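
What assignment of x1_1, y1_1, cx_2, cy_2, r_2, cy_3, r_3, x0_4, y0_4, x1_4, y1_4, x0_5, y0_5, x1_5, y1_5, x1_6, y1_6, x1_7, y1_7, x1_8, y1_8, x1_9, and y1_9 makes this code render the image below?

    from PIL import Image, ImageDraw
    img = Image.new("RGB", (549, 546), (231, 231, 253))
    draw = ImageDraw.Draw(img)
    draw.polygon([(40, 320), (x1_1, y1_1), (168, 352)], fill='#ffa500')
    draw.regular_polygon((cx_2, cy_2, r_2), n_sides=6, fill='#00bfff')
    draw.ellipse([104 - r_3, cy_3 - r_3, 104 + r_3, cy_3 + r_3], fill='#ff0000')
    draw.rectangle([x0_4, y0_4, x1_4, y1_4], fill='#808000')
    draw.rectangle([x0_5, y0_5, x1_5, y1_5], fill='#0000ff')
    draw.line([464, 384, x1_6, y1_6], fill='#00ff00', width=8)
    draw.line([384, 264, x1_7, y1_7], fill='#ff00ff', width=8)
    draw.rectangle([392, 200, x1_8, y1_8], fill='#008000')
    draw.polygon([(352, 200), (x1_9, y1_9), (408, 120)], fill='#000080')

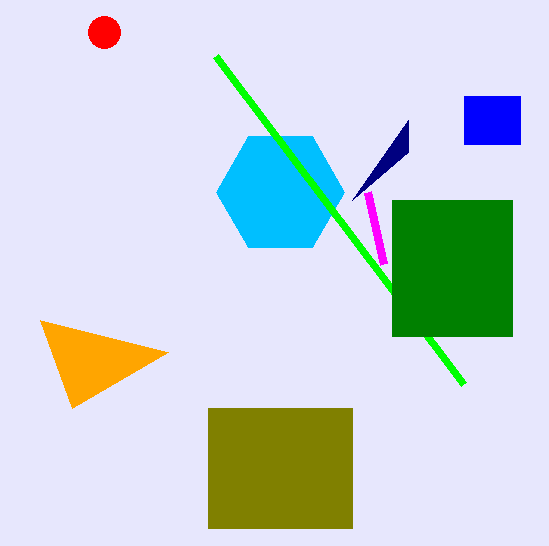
x1_1 = 72, y1_1 = 408, cx_2 = 280, cy_2 = 192, r_2 = 64, cy_3 = 32, r_3 = 16, x0_4 = 208, y0_4 = 408, x1_4 = 352, y1_4 = 528, x0_5 = 464, y0_5 = 96, x1_5 = 520, y1_5 = 144, x1_6 = 216, y1_6 = 56, x1_7 = 368, y1_7 = 192, x1_8 = 512, y1_8 = 336, x1_9 = 408, y1_9 = 152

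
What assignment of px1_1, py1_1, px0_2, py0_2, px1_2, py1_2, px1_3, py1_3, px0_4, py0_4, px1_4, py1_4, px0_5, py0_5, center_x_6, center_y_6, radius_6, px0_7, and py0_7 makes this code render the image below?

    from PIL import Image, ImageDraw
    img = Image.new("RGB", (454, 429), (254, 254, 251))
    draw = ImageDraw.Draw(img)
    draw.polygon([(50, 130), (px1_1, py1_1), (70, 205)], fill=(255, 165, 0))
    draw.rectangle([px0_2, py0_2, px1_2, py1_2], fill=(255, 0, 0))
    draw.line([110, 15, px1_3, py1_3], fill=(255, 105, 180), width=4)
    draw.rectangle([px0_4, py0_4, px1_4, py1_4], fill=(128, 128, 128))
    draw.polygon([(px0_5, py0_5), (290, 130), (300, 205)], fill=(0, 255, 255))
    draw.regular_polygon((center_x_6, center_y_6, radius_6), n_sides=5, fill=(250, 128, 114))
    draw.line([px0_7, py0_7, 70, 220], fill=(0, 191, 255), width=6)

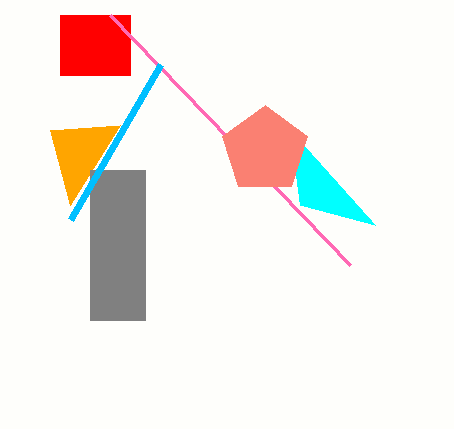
px1_1 = 120, py1_1 = 125, px0_2 = 60, py0_2 = 15, px1_2 = 130, py1_2 = 75, px1_3 = 350, py1_3 = 265, px0_4 = 90, py0_4 = 170, px1_4 = 145, py1_4 = 320, px0_5 = 375, py0_5 = 225, center_x_6 = 265, center_y_6 = 150, radius_6 = 45, px0_7 = 160, py0_7 = 65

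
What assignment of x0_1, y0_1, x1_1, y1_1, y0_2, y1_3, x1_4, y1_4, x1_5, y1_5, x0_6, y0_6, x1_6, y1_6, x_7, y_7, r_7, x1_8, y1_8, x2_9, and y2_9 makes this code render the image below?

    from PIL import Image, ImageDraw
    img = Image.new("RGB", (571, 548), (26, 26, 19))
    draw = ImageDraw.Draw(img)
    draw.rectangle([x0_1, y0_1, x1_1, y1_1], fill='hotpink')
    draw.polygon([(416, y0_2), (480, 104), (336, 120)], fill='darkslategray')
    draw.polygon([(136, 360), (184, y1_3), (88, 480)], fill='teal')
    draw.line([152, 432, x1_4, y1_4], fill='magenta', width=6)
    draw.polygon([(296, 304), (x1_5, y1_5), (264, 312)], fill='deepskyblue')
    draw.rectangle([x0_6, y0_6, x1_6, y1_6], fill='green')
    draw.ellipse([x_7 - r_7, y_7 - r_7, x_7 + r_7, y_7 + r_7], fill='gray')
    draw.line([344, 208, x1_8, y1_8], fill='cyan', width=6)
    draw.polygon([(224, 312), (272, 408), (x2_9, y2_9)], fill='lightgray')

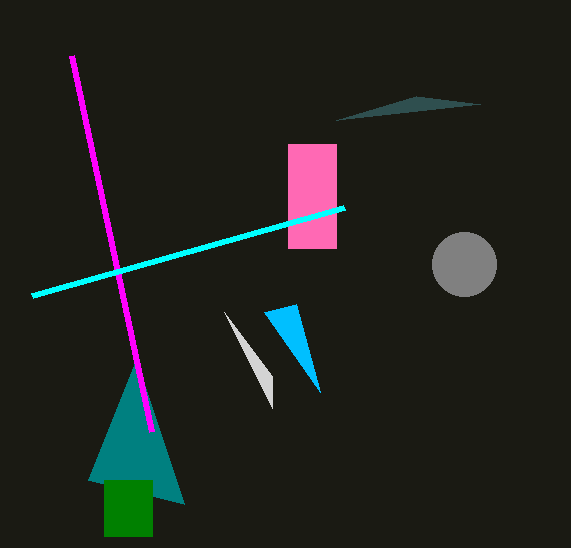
x0_1 = 288
y0_1 = 144
x1_1 = 336
y1_1 = 248
y0_2 = 96
y1_3 = 504
x1_4 = 72
y1_4 = 56
x1_5 = 320
y1_5 = 392
x0_6 = 104
y0_6 = 480
x1_6 = 152
y1_6 = 536
x_7 = 464
y_7 = 264
r_7 = 32
x1_8 = 32
y1_8 = 296
x2_9 = 272
y2_9 = 376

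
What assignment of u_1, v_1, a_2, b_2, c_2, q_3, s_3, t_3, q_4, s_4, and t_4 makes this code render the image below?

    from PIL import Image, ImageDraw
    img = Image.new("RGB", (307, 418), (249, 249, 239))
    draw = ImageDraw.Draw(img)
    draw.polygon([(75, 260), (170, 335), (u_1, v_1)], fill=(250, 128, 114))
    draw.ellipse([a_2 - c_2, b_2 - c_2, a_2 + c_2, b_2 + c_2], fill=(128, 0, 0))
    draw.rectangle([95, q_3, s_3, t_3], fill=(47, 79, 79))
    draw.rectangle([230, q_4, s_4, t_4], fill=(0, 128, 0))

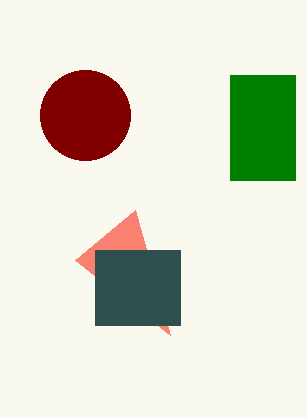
u_1 = 135, v_1 = 210, a_2 = 85, b_2 = 115, c_2 = 45, q_3 = 250, s_3 = 180, t_3 = 325, q_4 = 75, s_4 = 295, t_4 = 180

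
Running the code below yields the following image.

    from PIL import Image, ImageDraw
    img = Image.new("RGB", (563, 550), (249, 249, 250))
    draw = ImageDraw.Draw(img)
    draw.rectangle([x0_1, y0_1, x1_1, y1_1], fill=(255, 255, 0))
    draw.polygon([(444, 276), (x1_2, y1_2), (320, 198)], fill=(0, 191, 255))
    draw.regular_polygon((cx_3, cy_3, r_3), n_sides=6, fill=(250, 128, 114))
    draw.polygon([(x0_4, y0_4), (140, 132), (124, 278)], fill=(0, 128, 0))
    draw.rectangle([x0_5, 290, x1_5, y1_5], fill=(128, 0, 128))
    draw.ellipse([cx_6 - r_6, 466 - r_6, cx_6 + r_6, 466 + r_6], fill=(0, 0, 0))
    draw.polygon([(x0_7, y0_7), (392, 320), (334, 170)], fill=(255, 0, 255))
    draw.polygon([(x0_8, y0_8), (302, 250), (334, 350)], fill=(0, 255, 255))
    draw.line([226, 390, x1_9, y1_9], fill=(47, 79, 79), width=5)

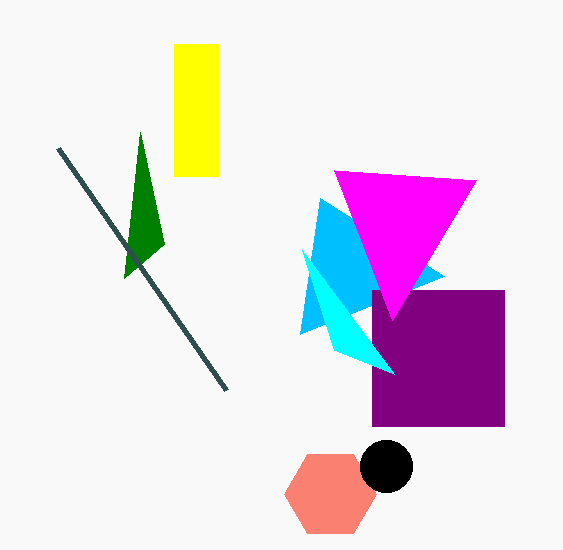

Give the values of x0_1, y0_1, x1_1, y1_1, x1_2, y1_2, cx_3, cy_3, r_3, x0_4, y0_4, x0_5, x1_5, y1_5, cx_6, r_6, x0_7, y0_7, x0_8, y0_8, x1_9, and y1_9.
x0_1 = 174; y0_1 = 44; x1_1 = 218; y1_1 = 176; x1_2 = 300; y1_2 = 334; cx_3 = 330; cy_3 = 494; r_3 = 46; x0_4 = 164; y0_4 = 244; x0_5 = 372; x1_5 = 504; y1_5 = 426; cx_6 = 386; r_6 = 26; x0_7 = 476; y0_7 = 180; x0_8 = 394; y0_8 = 374; x1_9 = 58; y1_9 = 148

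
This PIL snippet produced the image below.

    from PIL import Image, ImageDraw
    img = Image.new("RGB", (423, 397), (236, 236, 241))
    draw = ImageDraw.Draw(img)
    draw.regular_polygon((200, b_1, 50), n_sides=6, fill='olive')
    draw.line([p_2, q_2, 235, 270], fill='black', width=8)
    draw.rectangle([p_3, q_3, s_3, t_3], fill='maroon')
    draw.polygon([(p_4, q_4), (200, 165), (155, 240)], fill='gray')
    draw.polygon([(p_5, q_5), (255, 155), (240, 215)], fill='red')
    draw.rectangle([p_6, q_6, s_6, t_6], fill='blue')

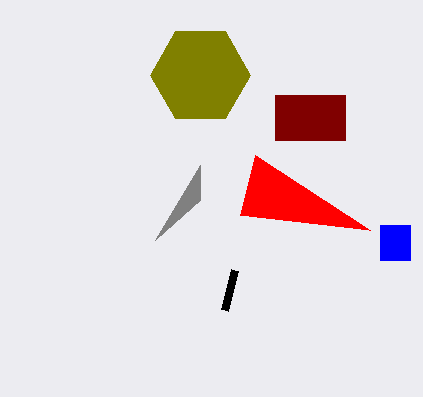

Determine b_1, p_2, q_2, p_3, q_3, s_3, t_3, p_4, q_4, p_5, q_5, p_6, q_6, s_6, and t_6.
b_1 = 75; p_2 = 225; q_2 = 310; p_3 = 275; q_3 = 95; s_3 = 345; t_3 = 140; p_4 = 200; q_4 = 200; p_5 = 370; q_5 = 230; p_6 = 380; q_6 = 225; s_6 = 410; t_6 = 260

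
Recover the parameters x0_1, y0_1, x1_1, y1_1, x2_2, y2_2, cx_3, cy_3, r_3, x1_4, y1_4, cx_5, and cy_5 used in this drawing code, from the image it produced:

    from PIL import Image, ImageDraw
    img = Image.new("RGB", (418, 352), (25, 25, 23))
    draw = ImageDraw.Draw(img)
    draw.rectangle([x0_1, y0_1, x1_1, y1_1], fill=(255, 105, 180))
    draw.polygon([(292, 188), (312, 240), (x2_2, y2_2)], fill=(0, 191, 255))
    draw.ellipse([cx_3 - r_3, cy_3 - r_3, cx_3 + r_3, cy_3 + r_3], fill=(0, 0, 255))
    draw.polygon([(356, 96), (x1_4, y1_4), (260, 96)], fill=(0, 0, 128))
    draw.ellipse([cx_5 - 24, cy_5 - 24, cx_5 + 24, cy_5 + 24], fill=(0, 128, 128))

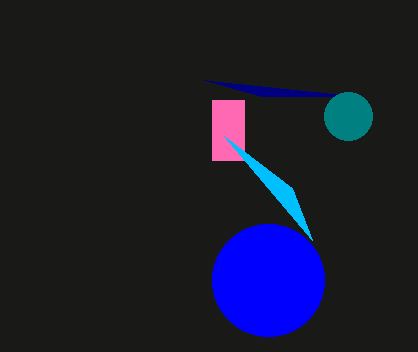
x0_1 = 212; y0_1 = 100; x1_1 = 244; y1_1 = 160; x2_2 = 224; y2_2 = 136; cx_3 = 268; cy_3 = 280; r_3 = 56; x1_4 = 204; y1_4 = 80; cx_5 = 348; cy_5 = 116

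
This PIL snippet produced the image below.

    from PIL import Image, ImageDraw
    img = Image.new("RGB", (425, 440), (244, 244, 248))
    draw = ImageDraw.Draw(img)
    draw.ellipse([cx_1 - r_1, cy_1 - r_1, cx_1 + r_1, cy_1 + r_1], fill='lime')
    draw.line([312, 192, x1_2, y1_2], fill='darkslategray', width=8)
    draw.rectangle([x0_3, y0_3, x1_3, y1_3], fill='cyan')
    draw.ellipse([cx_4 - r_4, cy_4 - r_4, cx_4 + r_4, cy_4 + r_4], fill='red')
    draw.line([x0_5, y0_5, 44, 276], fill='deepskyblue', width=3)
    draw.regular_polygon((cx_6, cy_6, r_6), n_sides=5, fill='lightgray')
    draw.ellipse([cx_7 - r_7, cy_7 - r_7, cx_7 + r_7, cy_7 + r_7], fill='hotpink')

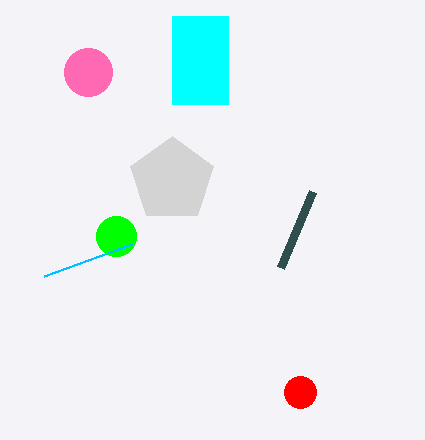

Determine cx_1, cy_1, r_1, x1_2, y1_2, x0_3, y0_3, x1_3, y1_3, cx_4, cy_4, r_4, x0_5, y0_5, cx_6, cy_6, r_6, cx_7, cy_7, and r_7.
cx_1 = 116; cy_1 = 236; r_1 = 20; x1_2 = 280; y1_2 = 268; x0_3 = 172; y0_3 = 16; x1_3 = 228; y1_3 = 104; cx_4 = 300; cy_4 = 392; r_4 = 16; x0_5 = 132; y0_5 = 244; cx_6 = 172; cy_6 = 180; r_6 = 44; cx_7 = 88; cy_7 = 72; r_7 = 24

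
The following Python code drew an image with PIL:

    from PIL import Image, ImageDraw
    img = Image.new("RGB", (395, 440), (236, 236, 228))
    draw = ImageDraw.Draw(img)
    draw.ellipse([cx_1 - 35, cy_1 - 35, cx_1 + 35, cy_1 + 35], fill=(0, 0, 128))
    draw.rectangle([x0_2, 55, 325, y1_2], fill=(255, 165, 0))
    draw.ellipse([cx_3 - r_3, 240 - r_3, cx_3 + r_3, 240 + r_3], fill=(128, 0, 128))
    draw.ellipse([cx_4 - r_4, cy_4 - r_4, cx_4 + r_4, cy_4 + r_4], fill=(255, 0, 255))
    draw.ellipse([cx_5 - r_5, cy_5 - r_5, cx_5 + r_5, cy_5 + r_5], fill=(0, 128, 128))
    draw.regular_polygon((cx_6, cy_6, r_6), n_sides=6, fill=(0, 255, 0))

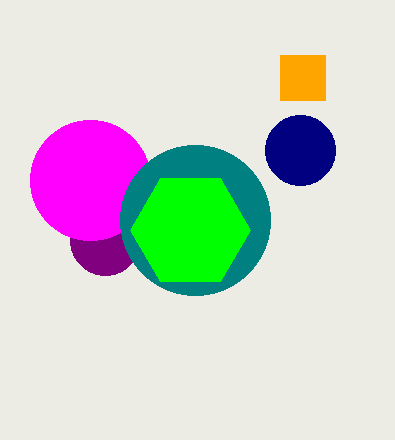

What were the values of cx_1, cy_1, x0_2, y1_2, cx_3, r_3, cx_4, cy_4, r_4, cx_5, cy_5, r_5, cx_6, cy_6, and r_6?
cx_1 = 300, cy_1 = 150, x0_2 = 280, y1_2 = 100, cx_3 = 105, r_3 = 35, cx_4 = 90, cy_4 = 180, r_4 = 60, cx_5 = 195, cy_5 = 220, r_5 = 75, cx_6 = 190, cy_6 = 230, r_6 = 60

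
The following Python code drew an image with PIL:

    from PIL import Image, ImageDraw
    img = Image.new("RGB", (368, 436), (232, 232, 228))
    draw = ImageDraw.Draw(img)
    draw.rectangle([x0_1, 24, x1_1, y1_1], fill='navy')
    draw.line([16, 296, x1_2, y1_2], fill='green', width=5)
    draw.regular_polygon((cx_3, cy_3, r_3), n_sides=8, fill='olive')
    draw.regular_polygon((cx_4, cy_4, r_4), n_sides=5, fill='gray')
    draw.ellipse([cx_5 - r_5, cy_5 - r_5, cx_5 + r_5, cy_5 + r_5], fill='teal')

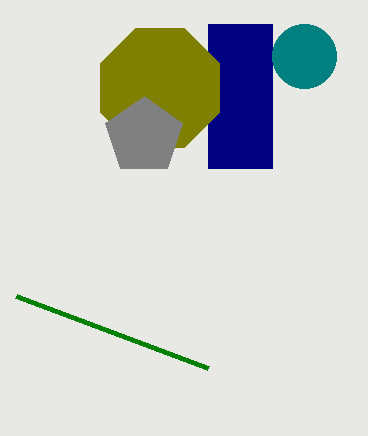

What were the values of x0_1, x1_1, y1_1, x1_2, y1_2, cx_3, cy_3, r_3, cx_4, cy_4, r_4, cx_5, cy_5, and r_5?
x0_1 = 208, x1_1 = 272, y1_1 = 168, x1_2 = 208, y1_2 = 368, cx_3 = 160, cy_3 = 88, r_3 = 64, cx_4 = 144, cy_4 = 136, r_4 = 40, cx_5 = 304, cy_5 = 56, r_5 = 32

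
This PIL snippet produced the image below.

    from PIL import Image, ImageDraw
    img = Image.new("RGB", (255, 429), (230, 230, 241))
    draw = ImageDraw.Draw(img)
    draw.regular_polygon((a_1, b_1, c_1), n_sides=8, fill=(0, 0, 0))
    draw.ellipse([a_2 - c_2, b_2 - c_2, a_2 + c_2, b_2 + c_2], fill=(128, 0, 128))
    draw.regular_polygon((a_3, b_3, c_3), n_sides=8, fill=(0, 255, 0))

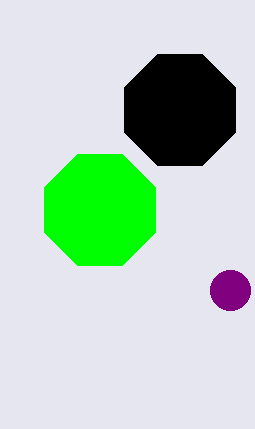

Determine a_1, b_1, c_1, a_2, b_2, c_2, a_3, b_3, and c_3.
a_1 = 180; b_1 = 110; c_1 = 60; a_2 = 230; b_2 = 290; c_2 = 20; a_3 = 100; b_3 = 210; c_3 = 60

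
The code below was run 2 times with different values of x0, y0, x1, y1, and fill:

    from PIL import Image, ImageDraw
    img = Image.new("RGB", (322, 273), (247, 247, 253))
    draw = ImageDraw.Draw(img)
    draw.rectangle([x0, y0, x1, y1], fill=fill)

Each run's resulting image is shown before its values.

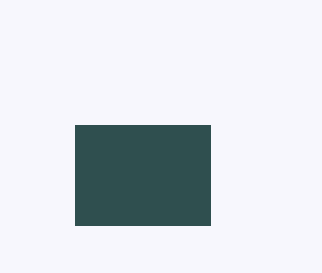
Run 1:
x0 = 75, y0 = 125, x1 = 210, y1 = 225, fill = 'darkslategray'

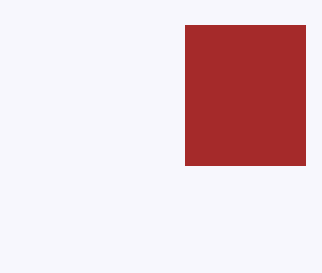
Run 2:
x0 = 185; y0 = 25; x1 = 305; y1 = 165; fill = 'brown'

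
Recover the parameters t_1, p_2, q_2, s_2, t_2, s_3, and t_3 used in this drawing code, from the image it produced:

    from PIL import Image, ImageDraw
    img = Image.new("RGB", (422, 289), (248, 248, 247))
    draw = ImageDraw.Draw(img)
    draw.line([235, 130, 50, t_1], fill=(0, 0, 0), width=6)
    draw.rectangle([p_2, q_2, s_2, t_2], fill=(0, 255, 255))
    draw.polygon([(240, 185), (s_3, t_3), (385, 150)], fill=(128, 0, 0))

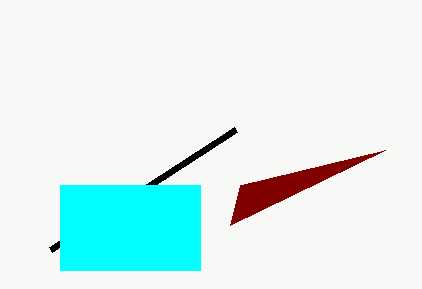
t_1 = 250; p_2 = 60; q_2 = 185; s_2 = 200; t_2 = 270; s_3 = 230; t_3 = 225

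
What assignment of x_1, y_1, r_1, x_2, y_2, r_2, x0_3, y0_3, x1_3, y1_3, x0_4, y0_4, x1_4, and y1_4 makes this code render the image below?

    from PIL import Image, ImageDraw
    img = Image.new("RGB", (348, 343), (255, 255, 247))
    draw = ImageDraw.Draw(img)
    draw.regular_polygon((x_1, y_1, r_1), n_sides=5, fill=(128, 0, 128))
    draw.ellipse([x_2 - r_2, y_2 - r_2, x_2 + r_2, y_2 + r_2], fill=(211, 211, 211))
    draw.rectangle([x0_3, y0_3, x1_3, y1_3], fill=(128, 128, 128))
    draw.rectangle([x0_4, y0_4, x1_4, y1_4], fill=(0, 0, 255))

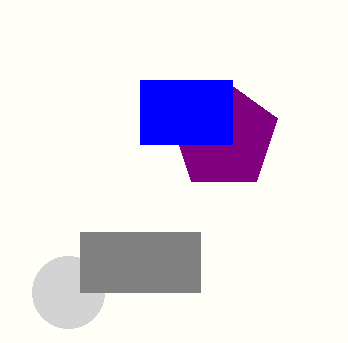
x_1 = 224
y_1 = 136
r_1 = 56
x_2 = 68
y_2 = 292
r_2 = 36
x0_3 = 80
y0_3 = 232
x1_3 = 200
y1_3 = 292
x0_4 = 140
y0_4 = 80
x1_4 = 232
y1_4 = 144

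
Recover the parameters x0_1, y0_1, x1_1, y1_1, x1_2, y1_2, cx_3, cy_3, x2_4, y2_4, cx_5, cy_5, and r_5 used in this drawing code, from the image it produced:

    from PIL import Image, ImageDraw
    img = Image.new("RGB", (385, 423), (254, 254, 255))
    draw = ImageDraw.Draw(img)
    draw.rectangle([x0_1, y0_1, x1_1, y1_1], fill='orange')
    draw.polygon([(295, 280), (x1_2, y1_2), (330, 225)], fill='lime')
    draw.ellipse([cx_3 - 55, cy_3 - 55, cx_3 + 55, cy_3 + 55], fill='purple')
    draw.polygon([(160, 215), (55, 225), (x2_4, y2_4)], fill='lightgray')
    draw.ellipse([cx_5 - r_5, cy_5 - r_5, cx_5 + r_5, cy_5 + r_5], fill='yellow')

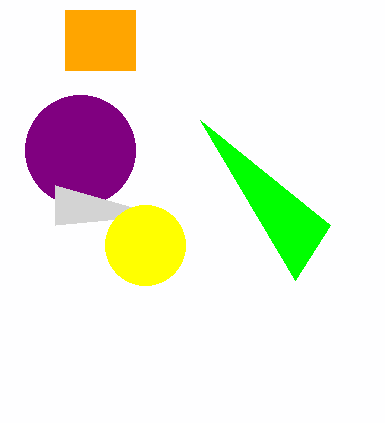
x0_1 = 65; y0_1 = 10; x1_1 = 135; y1_1 = 70; x1_2 = 200; y1_2 = 120; cx_3 = 80; cy_3 = 150; x2_4 = 55; y2_4 = 185; cx_5 = 145; cy_5 = 245; r_5 = 40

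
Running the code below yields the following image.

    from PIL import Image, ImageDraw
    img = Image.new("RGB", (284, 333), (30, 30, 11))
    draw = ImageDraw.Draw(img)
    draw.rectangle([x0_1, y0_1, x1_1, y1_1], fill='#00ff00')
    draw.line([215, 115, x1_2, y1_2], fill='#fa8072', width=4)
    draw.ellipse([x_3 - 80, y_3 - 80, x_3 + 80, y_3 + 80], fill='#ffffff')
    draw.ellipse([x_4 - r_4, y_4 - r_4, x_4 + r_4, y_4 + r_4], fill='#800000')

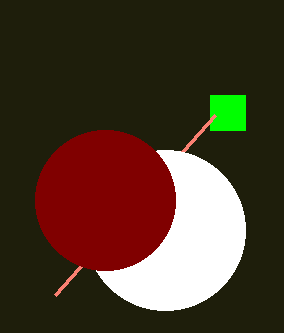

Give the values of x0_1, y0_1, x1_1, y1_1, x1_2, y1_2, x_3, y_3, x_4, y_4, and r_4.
x0_1 = 210
y0_1 = 95
x1_1 = 245
y1_1 = 130
x1_2 = 55
y1_2 = 295
x_3 = 165
y_3 = 230
x_4 = 105
y_4 = 200
r_4 = 70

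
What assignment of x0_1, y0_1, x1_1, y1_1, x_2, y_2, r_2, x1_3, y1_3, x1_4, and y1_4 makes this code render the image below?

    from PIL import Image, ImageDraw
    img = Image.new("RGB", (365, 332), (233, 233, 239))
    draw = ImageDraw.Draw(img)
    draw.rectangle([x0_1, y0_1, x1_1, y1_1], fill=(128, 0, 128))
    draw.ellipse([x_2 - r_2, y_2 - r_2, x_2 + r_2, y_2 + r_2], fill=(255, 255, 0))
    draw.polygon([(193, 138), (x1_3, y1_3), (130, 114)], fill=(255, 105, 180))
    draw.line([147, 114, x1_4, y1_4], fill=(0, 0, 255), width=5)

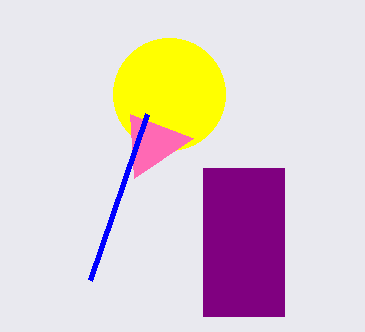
x0_1 = 203
y0_1 = 168
x1_1 = 284
y1_1 = 316
x_2 = 169
y_2 = 94
r_2 = 56
x1_3 = 134
y1_3 = 178
x1_4 = 90
y1_4 = 280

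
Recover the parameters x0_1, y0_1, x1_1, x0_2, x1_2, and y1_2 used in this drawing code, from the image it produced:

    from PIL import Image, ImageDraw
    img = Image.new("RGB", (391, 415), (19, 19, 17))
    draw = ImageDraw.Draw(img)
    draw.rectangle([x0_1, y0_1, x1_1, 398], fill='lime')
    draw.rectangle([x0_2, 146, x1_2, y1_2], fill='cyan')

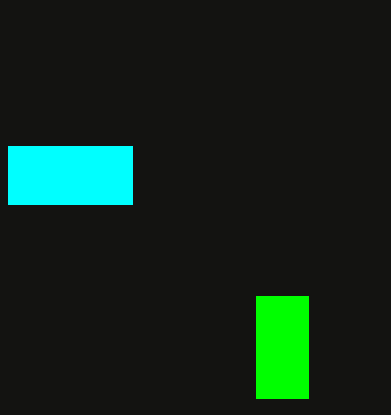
x0_1 = 256; y0_1 = 296; x1_1 = 308; x0_2 = 8; x1_2 = 132; y1_2 = 204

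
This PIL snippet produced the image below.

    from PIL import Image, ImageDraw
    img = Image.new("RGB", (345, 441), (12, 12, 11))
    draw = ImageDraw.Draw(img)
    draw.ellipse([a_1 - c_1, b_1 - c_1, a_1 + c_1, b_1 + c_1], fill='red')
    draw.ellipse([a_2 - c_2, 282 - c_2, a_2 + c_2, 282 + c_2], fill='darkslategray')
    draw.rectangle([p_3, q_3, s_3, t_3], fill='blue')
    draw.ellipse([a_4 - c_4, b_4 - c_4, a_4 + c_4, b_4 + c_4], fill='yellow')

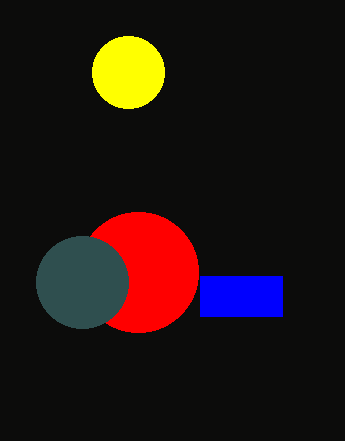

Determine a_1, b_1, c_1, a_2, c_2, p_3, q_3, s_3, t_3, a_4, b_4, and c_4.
a_1 = 138, b_1 = 272, c_1 = 60, a_2 = 82, c_2 = 46, p_3 = 200, q_3 = 276, s_3 = 282, t_3 = 316, a_4 = 128, b_4 = 72, c_4 = 36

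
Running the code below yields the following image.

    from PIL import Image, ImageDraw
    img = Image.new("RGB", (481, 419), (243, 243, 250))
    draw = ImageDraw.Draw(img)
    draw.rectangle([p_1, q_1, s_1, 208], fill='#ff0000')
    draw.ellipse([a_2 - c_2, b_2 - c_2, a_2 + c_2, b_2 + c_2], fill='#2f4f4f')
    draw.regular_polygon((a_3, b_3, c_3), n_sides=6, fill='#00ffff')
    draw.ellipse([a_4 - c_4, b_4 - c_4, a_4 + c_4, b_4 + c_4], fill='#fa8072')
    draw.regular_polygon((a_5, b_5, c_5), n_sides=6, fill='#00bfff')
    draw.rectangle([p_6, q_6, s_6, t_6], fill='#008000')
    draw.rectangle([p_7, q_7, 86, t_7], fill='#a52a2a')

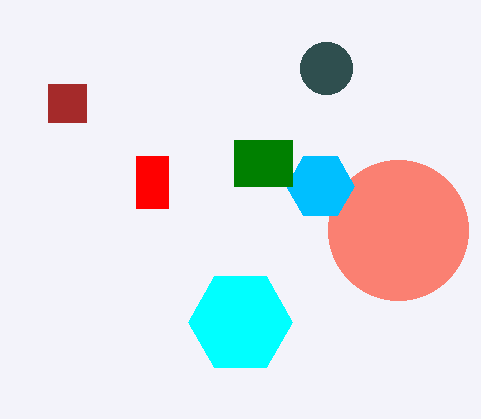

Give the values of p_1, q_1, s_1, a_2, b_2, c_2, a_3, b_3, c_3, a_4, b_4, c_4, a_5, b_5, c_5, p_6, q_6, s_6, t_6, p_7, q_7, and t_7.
p_1 = 136
q_1 = 156
s_1 = 168
a_2 = 326
b_2 = 68
c_2 = 26
a_3 = 240
b_3 = 322
c_3 = 52
a_4 = 398
b_4 = 230
c_4 = 70
a_5 = 320
b_5 = 186
c_5 = 34
p_6 = 234
q_6 = 140
s_6 = 292
t_6 = 186
p_7 = 48
q_7 = 84
t_7 = 122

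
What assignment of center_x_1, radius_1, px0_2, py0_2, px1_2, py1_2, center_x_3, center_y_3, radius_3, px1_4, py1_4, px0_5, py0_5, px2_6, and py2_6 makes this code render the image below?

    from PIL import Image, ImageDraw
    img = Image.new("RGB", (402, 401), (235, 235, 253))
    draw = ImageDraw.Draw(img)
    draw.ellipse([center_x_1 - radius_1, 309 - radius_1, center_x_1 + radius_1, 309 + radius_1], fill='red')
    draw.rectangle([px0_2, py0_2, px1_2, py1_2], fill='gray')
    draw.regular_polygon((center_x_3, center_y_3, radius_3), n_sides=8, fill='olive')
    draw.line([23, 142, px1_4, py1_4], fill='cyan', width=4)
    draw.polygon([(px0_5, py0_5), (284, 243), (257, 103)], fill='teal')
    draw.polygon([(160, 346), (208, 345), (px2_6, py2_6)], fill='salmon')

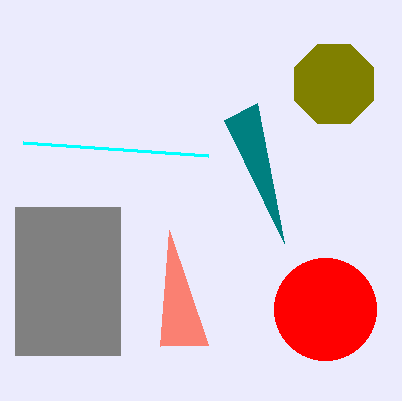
center_x_1 = 325
radius_1 = 51
px0_2 = 15
py0_2 = 207
px1_2 = 120
py1_2 = 355
center_x_3 = 334
center_y_3 = 84
radius_3 = 43
px1_4 = 208
py1_4 = 155
px0_5 = 224
py0_5 = 120
px2_6 = 169
py2_6 = 230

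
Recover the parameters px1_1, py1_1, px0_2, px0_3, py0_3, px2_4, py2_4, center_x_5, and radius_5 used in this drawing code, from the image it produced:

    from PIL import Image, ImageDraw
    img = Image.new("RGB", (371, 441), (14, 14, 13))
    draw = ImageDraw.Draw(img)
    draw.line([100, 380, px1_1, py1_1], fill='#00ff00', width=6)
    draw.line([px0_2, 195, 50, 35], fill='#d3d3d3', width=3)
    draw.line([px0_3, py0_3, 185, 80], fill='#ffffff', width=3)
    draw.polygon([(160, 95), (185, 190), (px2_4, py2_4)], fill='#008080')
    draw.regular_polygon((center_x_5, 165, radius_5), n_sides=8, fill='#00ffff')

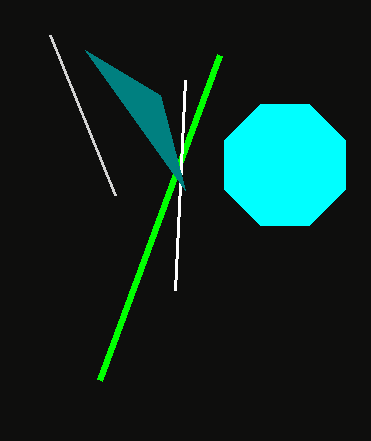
px1_1 = 220
py1_1 = 55
px0_2 = 115
px0_3 = 175
py0_3 = 290
px2_4 = 85
py2_4 = 50
center_x_5 = 285
radius_5 = 65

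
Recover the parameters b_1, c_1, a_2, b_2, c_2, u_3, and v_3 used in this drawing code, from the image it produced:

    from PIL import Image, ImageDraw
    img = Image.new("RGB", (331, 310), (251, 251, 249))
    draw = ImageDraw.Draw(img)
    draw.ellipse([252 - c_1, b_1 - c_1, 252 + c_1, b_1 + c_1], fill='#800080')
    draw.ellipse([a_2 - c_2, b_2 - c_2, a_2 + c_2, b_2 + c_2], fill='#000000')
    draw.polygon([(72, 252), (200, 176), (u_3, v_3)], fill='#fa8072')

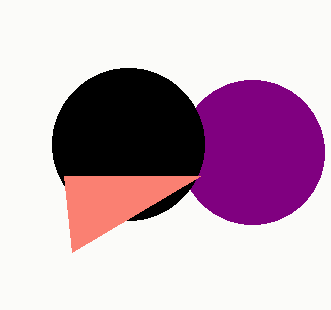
b_1 = 152
c_1 = 72
a_2 = 128
b_2 = 144
c_2 = 76
u_3 = 64
v_3 = 176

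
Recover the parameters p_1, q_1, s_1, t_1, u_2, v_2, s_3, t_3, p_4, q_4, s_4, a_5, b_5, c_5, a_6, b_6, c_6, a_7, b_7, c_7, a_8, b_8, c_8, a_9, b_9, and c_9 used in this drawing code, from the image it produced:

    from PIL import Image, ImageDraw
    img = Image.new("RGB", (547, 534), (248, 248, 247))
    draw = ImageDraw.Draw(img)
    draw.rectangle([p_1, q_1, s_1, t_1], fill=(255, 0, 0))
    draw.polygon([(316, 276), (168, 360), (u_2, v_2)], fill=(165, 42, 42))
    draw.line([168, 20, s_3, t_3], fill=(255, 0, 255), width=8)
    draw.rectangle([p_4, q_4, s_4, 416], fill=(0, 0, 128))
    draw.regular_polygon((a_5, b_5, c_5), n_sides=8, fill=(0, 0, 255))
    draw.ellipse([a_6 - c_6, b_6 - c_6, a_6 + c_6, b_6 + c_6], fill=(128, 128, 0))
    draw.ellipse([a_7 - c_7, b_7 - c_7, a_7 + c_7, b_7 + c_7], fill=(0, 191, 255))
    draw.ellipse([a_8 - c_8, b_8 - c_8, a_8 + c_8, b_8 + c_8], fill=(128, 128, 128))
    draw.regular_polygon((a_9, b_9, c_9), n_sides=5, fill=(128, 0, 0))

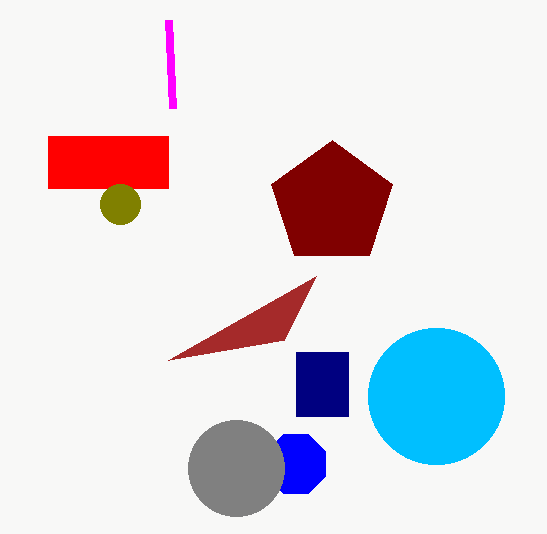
p_1 = 48, q_1 = 136, s_1 = 168, t_1 = 188, u_2 = 284, v_2 = 340, s_3 = 172, t_3 = 108, p_4 = 296, q_4 = 352, s_4 = 348, a_5 = 296, b_5 = 464, c_5 = 32, a_6 = 120, b_6 = 204, c_6 = 20, a_7 = 436, b_7 = 396, c_7 = 68, a_8 = 236, b_8 = 468, c_8 = 48, a_9 = 332, b_9 = 204, c_9 = 64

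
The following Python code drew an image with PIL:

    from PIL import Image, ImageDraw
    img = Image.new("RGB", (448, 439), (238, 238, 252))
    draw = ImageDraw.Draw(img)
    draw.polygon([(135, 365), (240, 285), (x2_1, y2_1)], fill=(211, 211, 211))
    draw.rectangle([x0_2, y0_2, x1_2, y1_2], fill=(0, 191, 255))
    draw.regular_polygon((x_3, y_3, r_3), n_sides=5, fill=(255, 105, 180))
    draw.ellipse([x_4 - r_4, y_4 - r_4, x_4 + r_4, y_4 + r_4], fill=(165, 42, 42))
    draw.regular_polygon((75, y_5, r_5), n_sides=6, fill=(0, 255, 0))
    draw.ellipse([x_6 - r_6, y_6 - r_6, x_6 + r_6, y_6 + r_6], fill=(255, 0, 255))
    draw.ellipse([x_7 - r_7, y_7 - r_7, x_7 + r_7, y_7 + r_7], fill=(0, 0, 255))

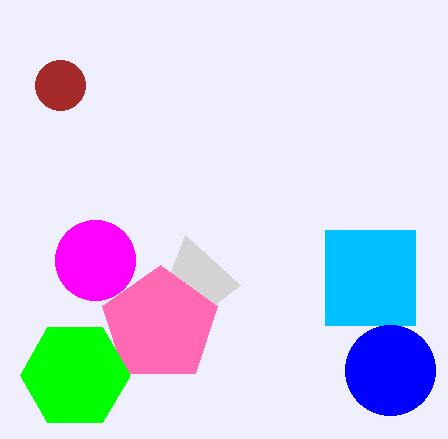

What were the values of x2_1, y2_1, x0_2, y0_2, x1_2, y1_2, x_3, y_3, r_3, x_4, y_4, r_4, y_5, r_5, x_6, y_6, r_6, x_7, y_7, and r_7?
x2_1 = 185; y2_1 = 235; x0_2 = 325; y0_2 = 230; x1_2 = 415; y1_2 = 325; x_3 = 160; y_3 = 325; r_3 = 60; x_4 = 60; y_4 = 85; r_4 = 25; y_5 = 375; r_5 = 55; x_6 = 95; y_6 = 260; r_6 = 40; x_7 = 390; y_7 = 370; r_7 = 45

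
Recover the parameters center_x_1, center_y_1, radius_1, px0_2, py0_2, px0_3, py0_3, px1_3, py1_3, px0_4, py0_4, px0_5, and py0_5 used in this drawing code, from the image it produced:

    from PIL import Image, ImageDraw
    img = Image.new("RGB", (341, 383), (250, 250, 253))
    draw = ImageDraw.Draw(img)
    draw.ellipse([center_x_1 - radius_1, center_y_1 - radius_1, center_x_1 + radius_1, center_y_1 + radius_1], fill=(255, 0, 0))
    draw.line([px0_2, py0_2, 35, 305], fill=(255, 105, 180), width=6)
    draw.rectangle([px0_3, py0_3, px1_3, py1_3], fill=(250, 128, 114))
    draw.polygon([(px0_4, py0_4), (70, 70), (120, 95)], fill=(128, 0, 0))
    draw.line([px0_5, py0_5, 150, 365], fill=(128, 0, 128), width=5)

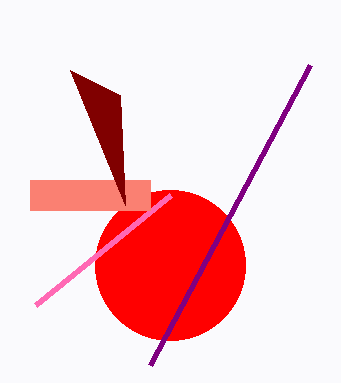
center_x_1 = 170; center_y_1 = 265; radius_1 = 75; px0_2 = 170; py0_2 = 195; px0_3 = 30; py0_3 = 180; px1_3 = 150; py1_3 = 210; px0_4 = 125; py0_4 = 205; px0_5 = 310; py0_5 = 65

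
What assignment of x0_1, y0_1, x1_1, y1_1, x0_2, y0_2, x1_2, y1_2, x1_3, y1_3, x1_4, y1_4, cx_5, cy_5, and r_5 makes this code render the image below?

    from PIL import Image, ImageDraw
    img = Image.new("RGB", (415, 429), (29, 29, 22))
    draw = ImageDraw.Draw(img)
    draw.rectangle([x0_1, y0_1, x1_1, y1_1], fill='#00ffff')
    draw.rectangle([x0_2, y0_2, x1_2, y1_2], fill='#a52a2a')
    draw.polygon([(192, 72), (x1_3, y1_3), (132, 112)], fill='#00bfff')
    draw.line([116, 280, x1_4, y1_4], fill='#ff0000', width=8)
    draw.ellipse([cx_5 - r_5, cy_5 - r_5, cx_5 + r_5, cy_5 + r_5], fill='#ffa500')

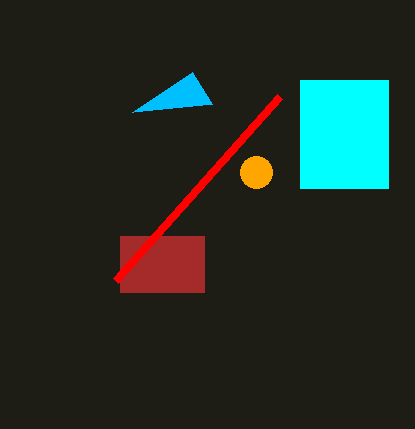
x0_1 = 300
y0_1 = 80
x1_1 = 388
y1_1 = 188
x0_2 = 120
y0_2 = 236
x1_2 = 204
y1_2 = 292
x1_3 = 212
y1_3 = 104
x1_4 = 280
y1_4 = 96
cx_5 = 256
cy_5 = 172
r_5 = 16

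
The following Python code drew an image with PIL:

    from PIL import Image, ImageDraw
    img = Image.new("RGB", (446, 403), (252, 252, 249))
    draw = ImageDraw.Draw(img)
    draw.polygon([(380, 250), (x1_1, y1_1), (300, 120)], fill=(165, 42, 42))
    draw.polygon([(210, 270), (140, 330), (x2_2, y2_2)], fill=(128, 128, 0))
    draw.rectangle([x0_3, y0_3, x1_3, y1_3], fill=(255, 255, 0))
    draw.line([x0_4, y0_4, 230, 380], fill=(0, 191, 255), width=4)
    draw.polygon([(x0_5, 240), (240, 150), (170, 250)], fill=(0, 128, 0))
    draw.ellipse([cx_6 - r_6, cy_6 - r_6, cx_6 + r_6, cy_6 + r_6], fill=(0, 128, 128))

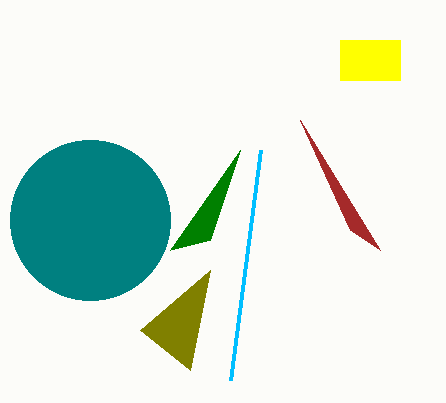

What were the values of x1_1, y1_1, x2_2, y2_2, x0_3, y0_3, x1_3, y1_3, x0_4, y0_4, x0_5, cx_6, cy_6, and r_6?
x1_1 = 350; y1_1 = 230; x2_2 = 190; y2_2 = 370; x0_3 = 340; y0_3 = 40; x1_3 = 400; y1_3 = 80; x0_4 = 260; y0_4 = 150; x0_5 = 210; cx_6 = 90; cy_6 = 220; r_6 = 80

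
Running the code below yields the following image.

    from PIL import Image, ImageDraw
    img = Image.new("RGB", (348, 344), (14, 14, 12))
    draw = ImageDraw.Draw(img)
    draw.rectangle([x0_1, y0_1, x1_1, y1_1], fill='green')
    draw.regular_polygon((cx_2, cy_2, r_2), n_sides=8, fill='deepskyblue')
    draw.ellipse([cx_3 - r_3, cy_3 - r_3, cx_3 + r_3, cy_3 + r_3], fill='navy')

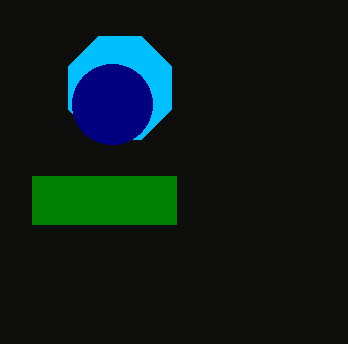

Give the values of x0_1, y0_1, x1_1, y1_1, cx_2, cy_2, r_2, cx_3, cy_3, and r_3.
x0_1 = 32; y0_1 = 176; x1_1 = 176; y1_1 = 224; cx_2 = 120; cy_2 = 88; r_2 = 56; cx_3 = 112; cy_3 = 104; r_3 = 40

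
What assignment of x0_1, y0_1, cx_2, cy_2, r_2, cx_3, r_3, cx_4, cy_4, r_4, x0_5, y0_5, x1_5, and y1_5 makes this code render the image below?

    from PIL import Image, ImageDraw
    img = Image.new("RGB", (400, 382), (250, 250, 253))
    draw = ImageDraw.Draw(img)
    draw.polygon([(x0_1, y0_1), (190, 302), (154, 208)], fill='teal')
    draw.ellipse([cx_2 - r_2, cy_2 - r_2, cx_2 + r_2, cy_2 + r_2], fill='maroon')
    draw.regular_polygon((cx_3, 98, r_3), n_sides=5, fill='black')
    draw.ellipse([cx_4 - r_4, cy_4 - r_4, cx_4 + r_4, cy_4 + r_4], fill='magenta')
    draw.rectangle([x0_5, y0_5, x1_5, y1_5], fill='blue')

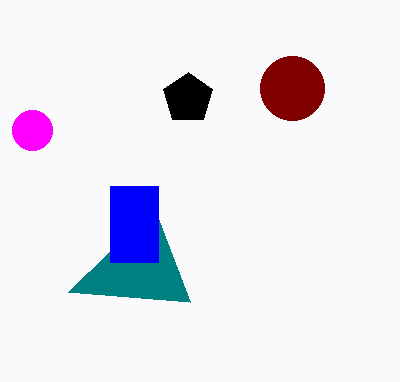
x0_1 = 68, y0_1 = 292, cx_2 = 292, cy_2 = 88, r_2 = 32, cx_3 = 188, r_3 = 26, cx_4 = 32, cy_4 = 130, r_4 = 20, x0_5 = 110, y0_5 = 186, x1_5 = 158, y1_5 = 262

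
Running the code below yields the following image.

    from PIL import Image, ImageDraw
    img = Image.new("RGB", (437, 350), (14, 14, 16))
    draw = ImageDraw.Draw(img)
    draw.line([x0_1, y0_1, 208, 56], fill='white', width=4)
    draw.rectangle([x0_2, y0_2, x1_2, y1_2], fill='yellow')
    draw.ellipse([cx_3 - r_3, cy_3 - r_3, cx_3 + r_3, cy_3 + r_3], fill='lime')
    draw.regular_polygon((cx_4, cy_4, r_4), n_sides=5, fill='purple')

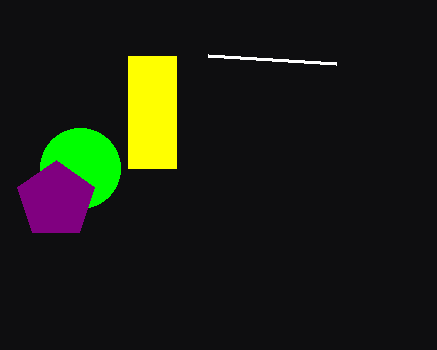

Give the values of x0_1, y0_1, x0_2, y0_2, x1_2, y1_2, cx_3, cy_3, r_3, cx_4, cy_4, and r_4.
x0_1 = 336, y0_1 = 64, x0_2 = 128, y0_2 = 56, x1_2 = 176, y1_2 = 168, cx_3 = 80, cy_3 = 168, r_3 = 40, cx_4 = 56, cy_4 = 200, r_4 = 40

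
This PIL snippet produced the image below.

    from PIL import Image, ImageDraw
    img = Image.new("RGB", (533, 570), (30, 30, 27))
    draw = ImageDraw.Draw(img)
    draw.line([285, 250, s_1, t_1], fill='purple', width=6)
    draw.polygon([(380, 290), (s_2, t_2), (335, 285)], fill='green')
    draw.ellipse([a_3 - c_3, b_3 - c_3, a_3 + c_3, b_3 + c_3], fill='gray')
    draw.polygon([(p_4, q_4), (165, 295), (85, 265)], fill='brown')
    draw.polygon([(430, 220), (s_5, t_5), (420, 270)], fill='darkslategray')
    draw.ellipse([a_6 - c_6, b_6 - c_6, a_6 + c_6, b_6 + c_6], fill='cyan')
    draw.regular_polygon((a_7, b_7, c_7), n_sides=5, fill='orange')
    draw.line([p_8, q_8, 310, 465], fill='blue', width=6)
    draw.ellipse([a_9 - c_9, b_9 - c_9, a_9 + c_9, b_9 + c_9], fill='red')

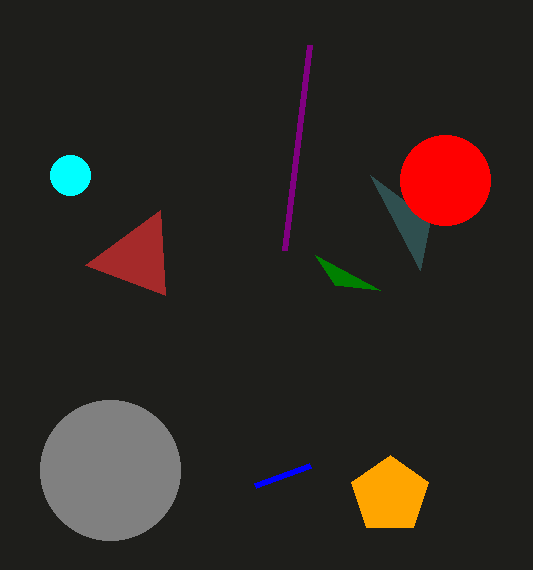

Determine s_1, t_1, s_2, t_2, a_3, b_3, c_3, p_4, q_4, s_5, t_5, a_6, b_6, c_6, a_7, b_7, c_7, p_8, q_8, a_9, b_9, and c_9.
s_1 = 310; t_1 = 45; s_2 = 315; t_2 = 255; a_3 = 110; b_3 = 470; c_3 = 70; p_4 = 160; q_4 = 210; s_5 = 370; t_5 = 175; a_6 = 70; b_6 = 175; c_6 = 20; a_7 = 390; b_7 = 495; c_7 = 40; p_8 = 255; q_8 = 485; a_9 = 445; b_9 = 180; c_9 = 45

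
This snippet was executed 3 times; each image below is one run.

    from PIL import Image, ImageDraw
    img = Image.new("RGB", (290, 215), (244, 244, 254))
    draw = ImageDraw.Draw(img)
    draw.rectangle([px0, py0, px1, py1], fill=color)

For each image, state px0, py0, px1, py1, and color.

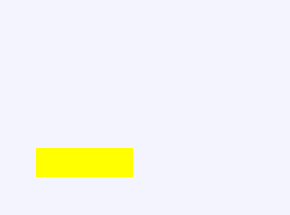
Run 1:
px0 = 36
py0 = 148
px1 = 132
py1 = 176
color = 'yellow'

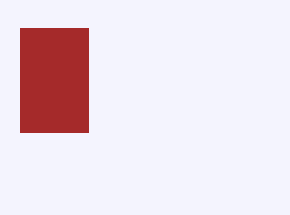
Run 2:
px0 = 20; py0 = 28; px1 = 88; py1 = 132; color = 'brown'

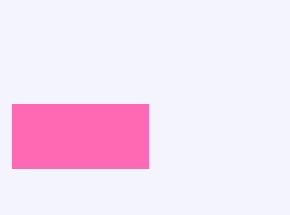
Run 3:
px0 = 12
py0 = 104
px1 = 148
py1 = 168
color = 'hotpink'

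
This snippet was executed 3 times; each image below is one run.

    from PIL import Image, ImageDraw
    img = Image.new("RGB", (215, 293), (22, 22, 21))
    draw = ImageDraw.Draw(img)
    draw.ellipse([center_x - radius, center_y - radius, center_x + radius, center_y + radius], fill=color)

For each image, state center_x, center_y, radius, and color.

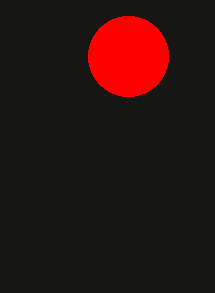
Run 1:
center_x = 128, center_y = 56, radius = 40, color = 'red'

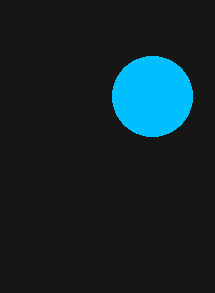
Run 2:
center_x = 152; center_y = 96; radius = 40; color = 'deepskyblue'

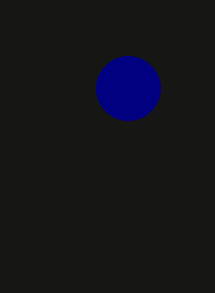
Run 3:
center_x = 128
center_y = 88
radius = 32
color = 'navy'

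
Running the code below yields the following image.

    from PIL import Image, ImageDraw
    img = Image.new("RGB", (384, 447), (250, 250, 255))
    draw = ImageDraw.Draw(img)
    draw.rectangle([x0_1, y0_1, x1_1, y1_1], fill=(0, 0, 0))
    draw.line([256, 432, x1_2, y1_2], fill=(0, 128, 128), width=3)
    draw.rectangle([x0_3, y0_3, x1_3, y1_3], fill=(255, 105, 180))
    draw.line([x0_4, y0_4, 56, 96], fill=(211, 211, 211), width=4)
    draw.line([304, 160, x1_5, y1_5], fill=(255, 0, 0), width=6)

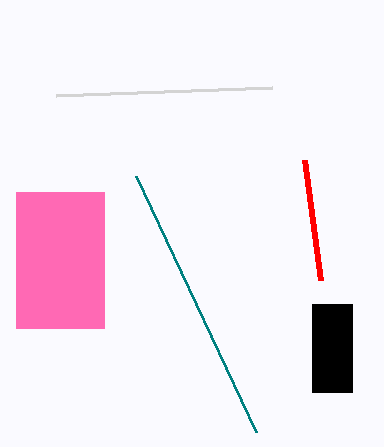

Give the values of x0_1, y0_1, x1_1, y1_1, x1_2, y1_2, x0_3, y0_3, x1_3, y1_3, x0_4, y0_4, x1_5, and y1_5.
x0_1 = 312
y0_1 = 304
x1_1 = 352
y1_1 = 392
x1_2 = 136
y1_2 = 176
x0_3 = 16
y0_3 = 192
x1_3 = 104
y1_3 = 328
x0_4 = 272
y0_4 = 88
x1_5 = 320
y1_5 = 280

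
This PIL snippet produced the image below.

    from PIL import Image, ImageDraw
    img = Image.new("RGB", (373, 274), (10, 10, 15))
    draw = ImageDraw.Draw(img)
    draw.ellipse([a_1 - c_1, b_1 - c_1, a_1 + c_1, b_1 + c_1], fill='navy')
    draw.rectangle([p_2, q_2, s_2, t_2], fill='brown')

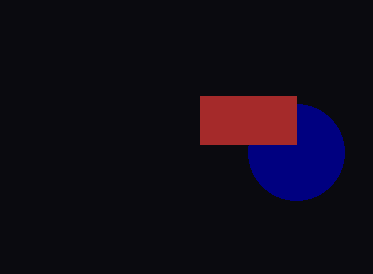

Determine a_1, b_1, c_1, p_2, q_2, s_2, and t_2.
a_1 = 296, b_1 = 152, c_1 = 48, p_2 = 200, q_2 = 96, s_2 = 296, t_2 = 144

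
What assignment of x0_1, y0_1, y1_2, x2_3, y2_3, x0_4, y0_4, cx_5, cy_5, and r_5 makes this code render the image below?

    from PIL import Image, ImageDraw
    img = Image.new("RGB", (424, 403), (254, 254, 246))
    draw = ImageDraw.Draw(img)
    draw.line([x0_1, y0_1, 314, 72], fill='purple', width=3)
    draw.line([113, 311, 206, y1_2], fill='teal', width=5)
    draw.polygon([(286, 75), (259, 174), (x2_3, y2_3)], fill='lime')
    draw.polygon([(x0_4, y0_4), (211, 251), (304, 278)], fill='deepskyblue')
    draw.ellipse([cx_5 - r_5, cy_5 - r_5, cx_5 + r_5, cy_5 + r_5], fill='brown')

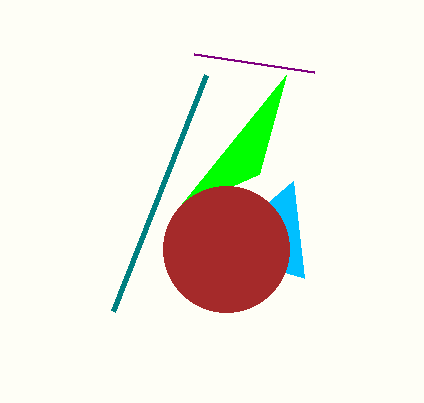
x0_1 = 194; y0_1 = 54; y1_2 = 75; x2_3 = 176; y2_3 = 211; x0_4 = 293; y0_4 = 181; cx_5 = 226; cy_5 = 249; r_5 = 63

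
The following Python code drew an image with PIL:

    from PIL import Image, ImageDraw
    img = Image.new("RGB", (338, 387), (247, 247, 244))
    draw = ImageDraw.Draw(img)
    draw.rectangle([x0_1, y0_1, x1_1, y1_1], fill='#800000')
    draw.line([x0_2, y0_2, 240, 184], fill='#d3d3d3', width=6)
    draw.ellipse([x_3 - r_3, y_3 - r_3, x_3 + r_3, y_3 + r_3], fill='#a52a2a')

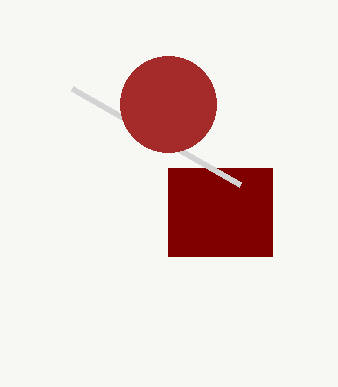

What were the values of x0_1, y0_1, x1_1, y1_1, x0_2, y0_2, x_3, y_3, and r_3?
x0_1 = 168, y0_1 = 168, x1_1 = 272, y1_1 = 256, x0_2 = 72, y0_2 = 88, x_3 = 168, y_3 = 104, r_3 = 48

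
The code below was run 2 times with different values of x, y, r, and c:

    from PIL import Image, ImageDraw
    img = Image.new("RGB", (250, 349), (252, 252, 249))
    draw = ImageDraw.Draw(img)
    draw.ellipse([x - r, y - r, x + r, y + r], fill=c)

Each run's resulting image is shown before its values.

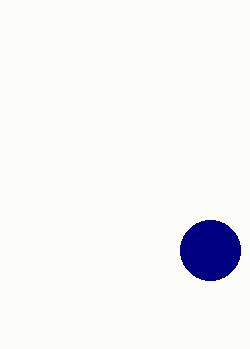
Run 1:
x = 210
y = 250
r = 30
c = 'navy'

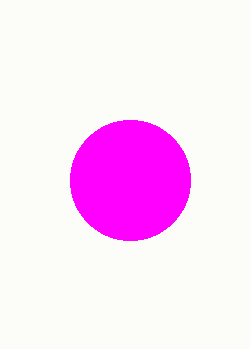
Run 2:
x = 130, y = 180, r = 60, c = 'magenta'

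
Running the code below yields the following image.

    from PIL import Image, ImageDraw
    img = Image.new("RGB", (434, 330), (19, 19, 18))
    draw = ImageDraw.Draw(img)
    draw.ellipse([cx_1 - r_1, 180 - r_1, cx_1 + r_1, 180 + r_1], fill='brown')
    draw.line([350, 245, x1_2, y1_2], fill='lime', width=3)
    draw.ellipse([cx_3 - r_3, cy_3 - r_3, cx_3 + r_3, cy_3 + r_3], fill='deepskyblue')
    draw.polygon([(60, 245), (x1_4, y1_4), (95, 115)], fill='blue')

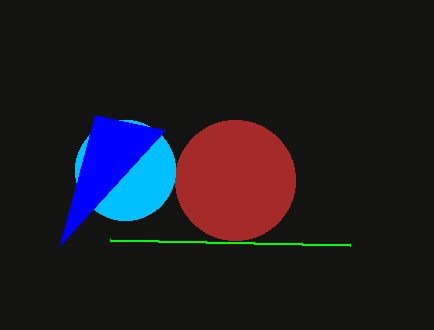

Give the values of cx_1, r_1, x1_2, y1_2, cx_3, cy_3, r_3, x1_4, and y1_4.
cx_1 = 235, r_1 = 60, x1_2 = 110, y1_2 = 240, cx_3 = 125, cy_3 = 170, r_3 = 50, x1_4 = 165, y1_4 = 130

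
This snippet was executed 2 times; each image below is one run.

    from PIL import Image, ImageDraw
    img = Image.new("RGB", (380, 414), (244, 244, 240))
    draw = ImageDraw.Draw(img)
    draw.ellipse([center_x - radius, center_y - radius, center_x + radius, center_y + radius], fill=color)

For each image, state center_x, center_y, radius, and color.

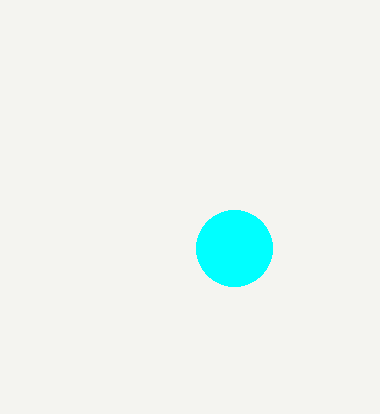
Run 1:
center_x = 234
center_y = 248
radius = 38
color = 'cyan'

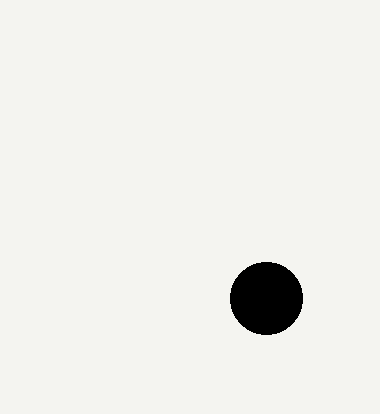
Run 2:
center_x = 266
center_y = 298
radius = 36
color = 'black'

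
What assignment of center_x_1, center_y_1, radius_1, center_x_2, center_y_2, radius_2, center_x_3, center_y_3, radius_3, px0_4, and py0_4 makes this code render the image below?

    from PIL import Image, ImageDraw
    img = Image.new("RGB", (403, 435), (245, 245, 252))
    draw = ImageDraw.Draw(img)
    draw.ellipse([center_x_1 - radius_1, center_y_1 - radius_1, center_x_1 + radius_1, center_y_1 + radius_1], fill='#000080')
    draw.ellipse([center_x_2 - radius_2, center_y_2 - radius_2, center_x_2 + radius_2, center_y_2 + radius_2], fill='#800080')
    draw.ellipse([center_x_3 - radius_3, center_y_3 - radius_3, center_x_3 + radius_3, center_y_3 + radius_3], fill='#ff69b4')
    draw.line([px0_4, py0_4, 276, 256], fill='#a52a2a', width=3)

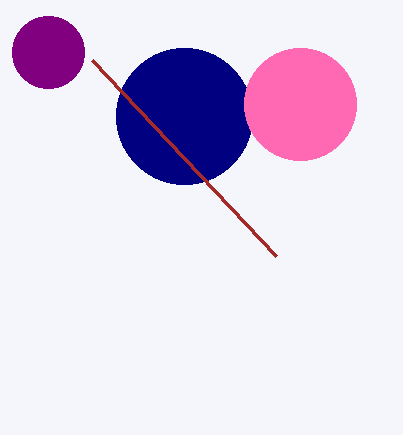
center_x_1 = 184; center_y_1 = 116; radius_1 = 68; center_x_2 = 48; center_y_2 = 52; radius_2 = 36; center_x_3 = 300; center_y_3 = 104; radius_3 = 56; px0_4 = 92; py0_4 = 60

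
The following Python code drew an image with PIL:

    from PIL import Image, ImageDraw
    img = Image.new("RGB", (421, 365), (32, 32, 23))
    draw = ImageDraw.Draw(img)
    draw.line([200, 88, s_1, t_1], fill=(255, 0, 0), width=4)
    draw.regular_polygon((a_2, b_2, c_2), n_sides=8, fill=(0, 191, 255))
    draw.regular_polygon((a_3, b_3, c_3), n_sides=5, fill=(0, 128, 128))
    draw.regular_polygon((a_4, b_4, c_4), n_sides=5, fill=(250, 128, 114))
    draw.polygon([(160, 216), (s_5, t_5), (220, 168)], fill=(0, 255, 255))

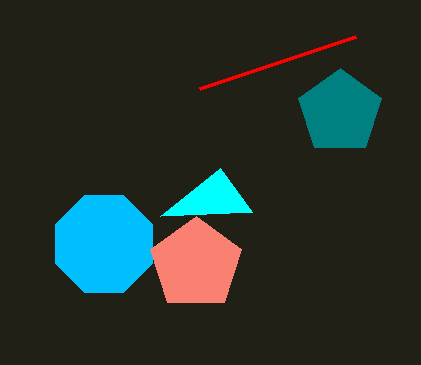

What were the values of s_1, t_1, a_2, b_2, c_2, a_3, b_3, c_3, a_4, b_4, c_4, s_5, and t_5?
s_1 = 356, t_1 = 36, a_2 = 104, b_2 = 244, c_2 = 52, a_3 = 340, b_3 = 112, c_3 = 44, a_4 = 196, b_4 = 264, c_4 = 48, s_5 = 252, t_5 = 212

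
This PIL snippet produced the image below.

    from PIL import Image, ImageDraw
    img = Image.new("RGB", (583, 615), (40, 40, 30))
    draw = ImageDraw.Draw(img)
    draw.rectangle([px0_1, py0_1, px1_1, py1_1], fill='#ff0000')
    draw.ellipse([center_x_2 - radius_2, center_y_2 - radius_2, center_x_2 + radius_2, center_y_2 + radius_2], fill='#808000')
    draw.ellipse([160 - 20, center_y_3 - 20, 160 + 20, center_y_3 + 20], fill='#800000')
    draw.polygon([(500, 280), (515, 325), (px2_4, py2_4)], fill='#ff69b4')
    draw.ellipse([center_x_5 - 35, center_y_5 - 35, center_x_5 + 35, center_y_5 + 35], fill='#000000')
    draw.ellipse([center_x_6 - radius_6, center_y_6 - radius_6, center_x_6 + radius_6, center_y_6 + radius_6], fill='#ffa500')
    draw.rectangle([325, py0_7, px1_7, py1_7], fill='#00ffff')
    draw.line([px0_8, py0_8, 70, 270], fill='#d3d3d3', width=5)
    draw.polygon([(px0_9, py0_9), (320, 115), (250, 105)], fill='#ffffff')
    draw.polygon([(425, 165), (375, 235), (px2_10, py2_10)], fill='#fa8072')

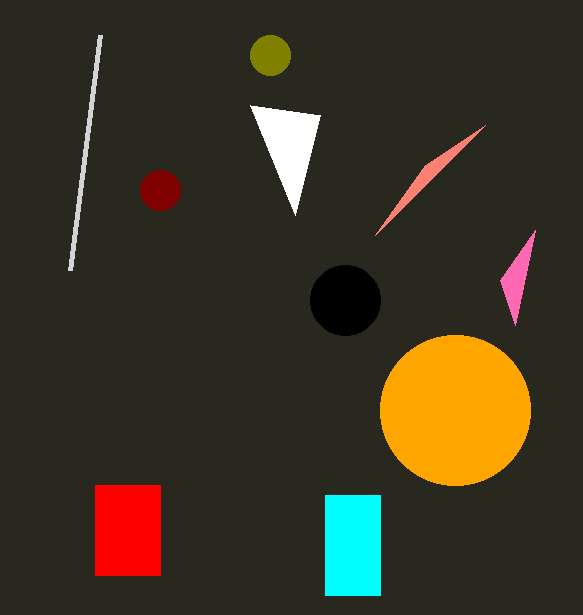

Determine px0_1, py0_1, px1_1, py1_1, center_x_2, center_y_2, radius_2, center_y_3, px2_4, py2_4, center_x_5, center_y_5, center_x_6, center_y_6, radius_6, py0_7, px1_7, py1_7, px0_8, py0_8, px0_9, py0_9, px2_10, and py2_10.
px0_1 = 95
py0_1 = 485
px1_1 = 160
py1_1 = 575
center_x_2 = 270
center_y_2 = 55
radius_2 = 20
center_y_3 = 190
px2_4 = 535
py2_4 = 230
center_x_5 = 345
center_y_5 = 300
center_x_6 = 455
center_y_6 = 410
radius_6 = 75
py0_7 = 495
px1_7 = 380
py1_7 = 595
px0_8 = 100
py0_8 = 35
px0_9 = 295
py0_9 = 215
px2_10 = 485
py2_10 = 125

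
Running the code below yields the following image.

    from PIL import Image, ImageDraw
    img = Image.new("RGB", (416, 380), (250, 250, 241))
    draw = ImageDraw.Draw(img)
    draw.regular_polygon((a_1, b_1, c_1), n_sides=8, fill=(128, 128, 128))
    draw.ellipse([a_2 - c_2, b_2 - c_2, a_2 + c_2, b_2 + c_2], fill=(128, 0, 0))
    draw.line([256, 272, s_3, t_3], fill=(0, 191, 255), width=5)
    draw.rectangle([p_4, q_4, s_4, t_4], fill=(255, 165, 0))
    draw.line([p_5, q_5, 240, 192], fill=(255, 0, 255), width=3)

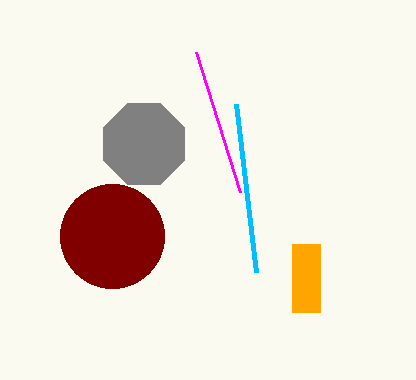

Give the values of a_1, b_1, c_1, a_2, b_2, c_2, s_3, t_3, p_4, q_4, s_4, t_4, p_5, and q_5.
a_1 = 144; b_1 = 144; c_1 = 44; a_2 = 112; b_2 = 236; c_2 = 52; s_3 = 236; t_3 = 104; p_4 = 292; q_4 = 244; s_4 = 320; t_4 = 312; p_5 = 196; q_5 = 52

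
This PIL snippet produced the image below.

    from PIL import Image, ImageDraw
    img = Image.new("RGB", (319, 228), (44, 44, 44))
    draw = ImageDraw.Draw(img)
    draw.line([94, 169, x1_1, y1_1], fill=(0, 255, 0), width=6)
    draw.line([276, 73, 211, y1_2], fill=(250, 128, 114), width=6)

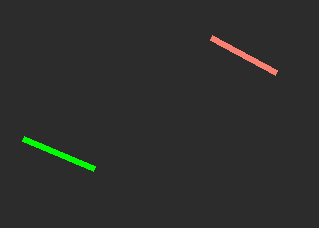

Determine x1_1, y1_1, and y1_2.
x1_1 = 23
y1_1 = 139
y1_2 = 38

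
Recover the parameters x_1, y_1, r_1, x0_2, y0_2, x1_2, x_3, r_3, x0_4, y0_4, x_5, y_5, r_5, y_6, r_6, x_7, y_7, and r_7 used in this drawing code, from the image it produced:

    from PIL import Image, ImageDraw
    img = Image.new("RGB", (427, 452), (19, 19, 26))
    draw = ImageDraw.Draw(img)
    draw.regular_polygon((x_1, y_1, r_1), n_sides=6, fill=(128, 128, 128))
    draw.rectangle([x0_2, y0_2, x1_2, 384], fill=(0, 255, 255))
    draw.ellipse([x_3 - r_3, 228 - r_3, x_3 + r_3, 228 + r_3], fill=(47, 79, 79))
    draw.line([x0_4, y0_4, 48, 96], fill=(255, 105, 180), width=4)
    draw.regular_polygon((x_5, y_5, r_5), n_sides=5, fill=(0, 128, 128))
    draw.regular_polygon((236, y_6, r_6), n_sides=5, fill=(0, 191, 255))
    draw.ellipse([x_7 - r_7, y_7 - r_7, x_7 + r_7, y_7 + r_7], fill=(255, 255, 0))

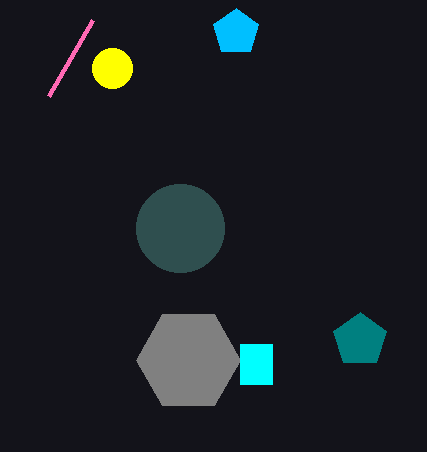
x_1 = 188, y_1 = 360, r_1 = 52, x0_2 = 240, y0_2 = 344, x1_2 = 272, x_3 = 180, r_3 = 44, x0_4 = 92, y0_4 = 20, x_5 = 360, y_5 = 340, r_5 = 28, y_6 = 32, r_6 = 24, x_7 = 112, y_7 = 68, r_7 = 20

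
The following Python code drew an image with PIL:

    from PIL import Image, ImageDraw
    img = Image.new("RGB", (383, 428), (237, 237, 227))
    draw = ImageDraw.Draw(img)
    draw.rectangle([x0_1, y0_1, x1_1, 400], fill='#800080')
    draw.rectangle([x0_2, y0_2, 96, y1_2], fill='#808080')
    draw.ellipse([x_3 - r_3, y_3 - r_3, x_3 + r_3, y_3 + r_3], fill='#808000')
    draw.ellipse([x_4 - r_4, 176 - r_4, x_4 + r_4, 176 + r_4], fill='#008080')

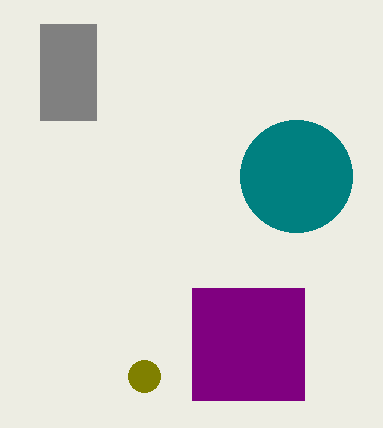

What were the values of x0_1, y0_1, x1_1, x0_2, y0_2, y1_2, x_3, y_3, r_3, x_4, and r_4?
x0_1 = 192; y0_1 = 288; x1_1 = 304; x0_2 = 40; y0_2 = 24; y1_2 = 120; x_3 = 144; y_3 = 376; r_3 = 16; x_4 = 296; r_4 = 56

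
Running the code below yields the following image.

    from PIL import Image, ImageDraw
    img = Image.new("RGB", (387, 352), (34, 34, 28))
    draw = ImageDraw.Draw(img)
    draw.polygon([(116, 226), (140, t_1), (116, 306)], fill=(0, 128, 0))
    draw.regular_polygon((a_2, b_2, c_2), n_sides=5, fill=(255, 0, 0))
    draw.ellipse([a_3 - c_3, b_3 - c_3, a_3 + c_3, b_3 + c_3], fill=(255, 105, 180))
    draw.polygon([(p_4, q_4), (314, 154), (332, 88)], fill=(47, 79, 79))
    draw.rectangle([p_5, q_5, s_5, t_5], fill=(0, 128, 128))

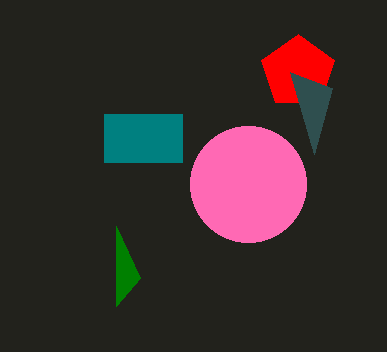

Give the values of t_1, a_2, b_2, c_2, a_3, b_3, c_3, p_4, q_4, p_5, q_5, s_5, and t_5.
t_1 = 278, a_2 = 298, b_2 = 72, c_2 = 38, a_3 = 248, b_3 = 184, c_3 = 58, p_4 = 290, q_4 = 72, p_5 = 104, q_5 = 114, s_5 = 182, t_5 = 162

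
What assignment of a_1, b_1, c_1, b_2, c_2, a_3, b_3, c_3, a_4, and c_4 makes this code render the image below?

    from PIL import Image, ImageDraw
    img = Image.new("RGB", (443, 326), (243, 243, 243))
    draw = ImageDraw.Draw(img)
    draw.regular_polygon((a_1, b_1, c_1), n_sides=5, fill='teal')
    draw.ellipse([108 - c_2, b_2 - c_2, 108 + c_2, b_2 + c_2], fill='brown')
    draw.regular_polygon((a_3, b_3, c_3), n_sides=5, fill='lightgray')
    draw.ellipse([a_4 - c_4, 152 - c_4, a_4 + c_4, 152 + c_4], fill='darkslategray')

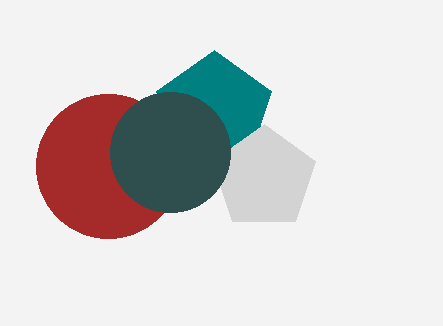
a_1 = 214
b_1 = 110
c_1 = 60
b_2 = 166
c_2 = 72
a_3 = 264
b_3 = 178
c_3 = 54
a_4 = 170
c_4 = 60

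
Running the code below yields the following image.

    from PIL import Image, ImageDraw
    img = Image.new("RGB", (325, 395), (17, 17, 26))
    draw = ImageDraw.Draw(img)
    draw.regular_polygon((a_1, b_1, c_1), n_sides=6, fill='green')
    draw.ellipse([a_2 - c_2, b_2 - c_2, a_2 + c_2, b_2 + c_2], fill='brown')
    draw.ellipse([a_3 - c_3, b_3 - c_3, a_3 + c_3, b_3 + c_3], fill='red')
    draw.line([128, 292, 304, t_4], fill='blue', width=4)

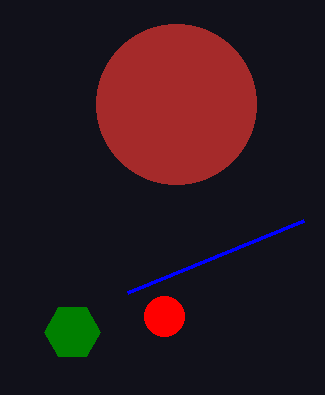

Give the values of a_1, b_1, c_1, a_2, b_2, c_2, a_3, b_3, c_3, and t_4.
a_1 = 72, b_1 = 332, c_1 = 28, a_2 = 176, b_2 = 104, c_2 = 80, a_3 = 164, b_3 = 316, c_3 = 20, t_4 = 220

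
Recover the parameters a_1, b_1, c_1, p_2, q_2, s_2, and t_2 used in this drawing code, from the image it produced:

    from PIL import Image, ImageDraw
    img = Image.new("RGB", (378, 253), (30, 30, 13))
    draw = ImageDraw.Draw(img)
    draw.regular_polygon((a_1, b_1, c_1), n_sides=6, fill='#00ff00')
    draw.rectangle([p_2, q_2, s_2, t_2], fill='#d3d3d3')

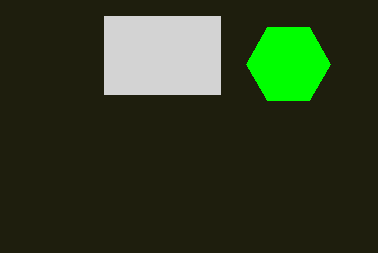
a_1 = 288, b_1 = 64, c_1 = 42, p_2 = 104, q_2 = 16, s_2 = 220, t_2 = 94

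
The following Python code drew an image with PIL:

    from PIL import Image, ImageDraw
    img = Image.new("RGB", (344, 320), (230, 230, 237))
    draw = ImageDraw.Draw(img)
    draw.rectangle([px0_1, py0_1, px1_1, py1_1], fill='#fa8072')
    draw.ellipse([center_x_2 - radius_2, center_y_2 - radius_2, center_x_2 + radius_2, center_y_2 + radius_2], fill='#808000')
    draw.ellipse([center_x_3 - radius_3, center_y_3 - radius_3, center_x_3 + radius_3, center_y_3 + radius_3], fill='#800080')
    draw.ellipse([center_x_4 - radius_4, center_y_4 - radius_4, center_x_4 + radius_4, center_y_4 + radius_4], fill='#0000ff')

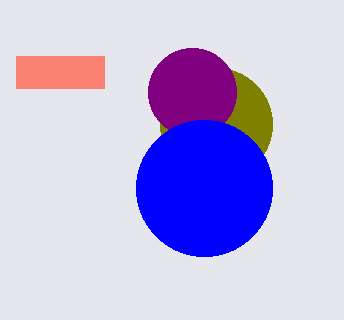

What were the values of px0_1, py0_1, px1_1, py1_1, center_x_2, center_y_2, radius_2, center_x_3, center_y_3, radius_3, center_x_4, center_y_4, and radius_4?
px0_1 = 16; py0_1 = 56; px1_1 = 104; py1_1 = 88; center_x_2 = 216; center_y_2 = 124; radius_2 = 56; center_x_3 = 192; center_y_3 = 92; radius_3 = 44; center_x_4 = 204; center_y_4 = 188; radius_4 = 68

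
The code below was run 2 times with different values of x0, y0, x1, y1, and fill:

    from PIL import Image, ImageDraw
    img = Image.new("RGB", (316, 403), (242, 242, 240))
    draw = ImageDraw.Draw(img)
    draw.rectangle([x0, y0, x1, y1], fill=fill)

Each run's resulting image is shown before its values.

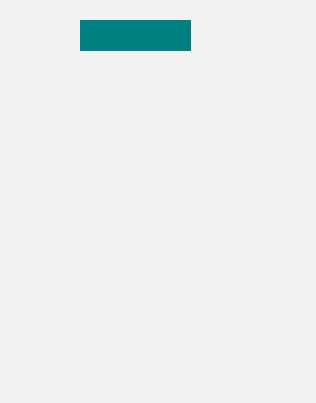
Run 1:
x0 = 80
y0 = 20
x1 = 190
y1 = 50
fill = 'teal'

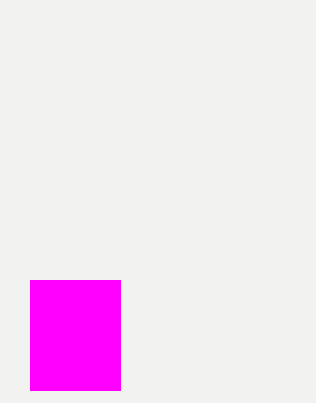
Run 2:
x0 = 30
y0 = 280
x1 = 120
y1 = 390
fill = 'magenta'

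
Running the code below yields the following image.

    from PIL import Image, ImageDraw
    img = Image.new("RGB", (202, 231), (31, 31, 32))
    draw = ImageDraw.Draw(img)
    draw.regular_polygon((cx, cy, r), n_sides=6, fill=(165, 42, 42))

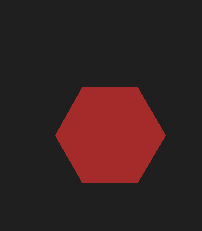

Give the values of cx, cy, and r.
cx = 110, cy = 135, r = 55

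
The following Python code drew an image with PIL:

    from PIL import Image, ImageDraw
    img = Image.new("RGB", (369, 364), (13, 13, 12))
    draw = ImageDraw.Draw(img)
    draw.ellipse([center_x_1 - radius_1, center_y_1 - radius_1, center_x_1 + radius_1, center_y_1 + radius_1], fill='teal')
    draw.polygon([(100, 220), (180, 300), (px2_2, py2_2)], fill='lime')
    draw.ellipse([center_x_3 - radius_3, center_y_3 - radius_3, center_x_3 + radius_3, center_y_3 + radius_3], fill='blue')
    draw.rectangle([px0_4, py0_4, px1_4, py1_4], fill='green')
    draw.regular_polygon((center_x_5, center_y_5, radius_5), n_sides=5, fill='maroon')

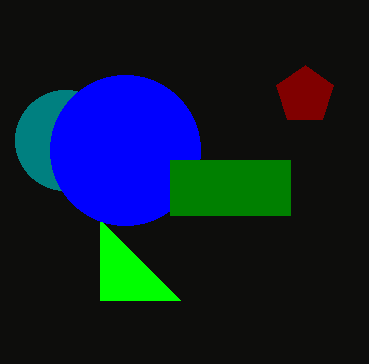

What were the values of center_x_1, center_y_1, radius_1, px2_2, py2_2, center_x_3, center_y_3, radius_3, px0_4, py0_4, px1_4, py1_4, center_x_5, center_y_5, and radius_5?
center_x_1 = 65, center_y_1 = 140, radius_1 = 50, px2_2 = 100, py2_2 = 300, center_x_3 = 125, center_y_3 = 150, radius_3 = 75, px0_4 = 170, py0_4 = 160, px1_4 = 290, py1_4 = 215, center_x_5 = 305, center_y_5 = 95, radius_5 = 30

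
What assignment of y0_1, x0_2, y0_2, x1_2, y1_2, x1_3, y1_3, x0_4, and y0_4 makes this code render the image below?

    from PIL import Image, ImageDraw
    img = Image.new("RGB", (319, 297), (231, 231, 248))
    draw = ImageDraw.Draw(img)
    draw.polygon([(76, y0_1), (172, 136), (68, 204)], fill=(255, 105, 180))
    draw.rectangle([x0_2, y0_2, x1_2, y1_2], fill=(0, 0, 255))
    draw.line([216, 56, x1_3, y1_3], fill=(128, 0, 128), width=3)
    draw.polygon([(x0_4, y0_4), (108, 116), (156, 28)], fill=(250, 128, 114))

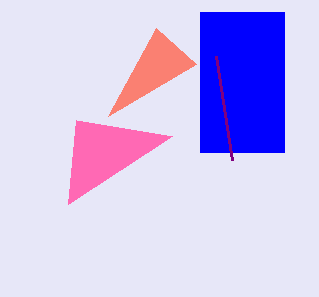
y0_1 = 120, x0_2 = 200, y0_2 = 12, x1_2 = 284, y1_2 = 152, x1_3 = 232, y1_3 = 160, x0_4 = 196, y0_4 = 64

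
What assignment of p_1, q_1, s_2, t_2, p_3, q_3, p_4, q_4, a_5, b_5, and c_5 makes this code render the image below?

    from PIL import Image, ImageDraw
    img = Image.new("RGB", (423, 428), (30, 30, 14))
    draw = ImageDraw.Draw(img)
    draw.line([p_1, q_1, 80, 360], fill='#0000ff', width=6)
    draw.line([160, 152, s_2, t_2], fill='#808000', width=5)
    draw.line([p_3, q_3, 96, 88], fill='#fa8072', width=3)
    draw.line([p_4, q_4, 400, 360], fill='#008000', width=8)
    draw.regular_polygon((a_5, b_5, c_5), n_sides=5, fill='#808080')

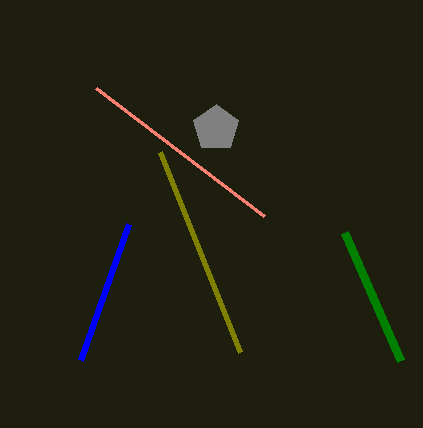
p_1 = 128, q_1 = 224, s_2 = 240, t_2 = 352, p_3 = 264, q_3 = 216, p_4 = 344, q_4 = 232, a_5 = 216, b_5 = 128, c_5 = 24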